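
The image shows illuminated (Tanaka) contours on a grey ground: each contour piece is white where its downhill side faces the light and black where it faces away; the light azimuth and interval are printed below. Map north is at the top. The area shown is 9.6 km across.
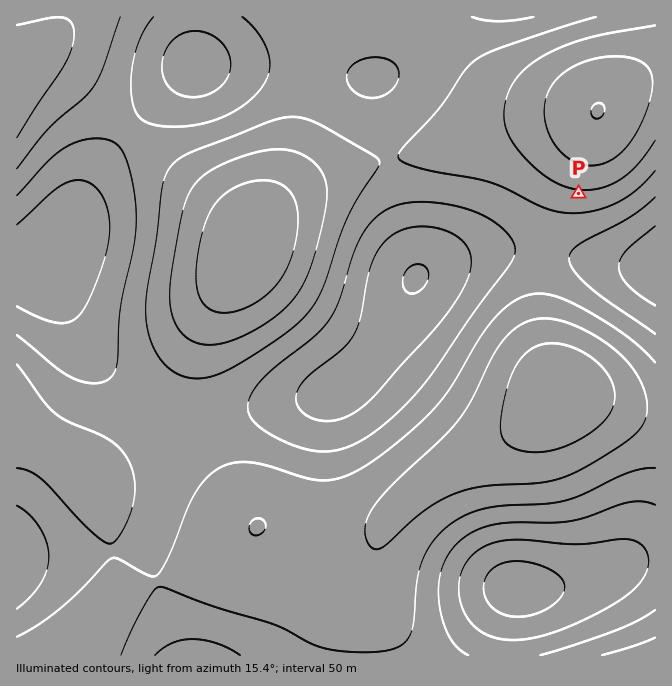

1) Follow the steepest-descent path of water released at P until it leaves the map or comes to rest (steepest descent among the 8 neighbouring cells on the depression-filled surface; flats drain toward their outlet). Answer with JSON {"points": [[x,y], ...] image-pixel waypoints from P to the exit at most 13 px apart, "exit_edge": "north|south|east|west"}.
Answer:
{"points": [[579, 193], [579, 207], [579, 220], [579, 233], [589, 247], [602, 258], [615, 258], [629, 260], [642, 260], [655, 260]], "exit_edge": "east"}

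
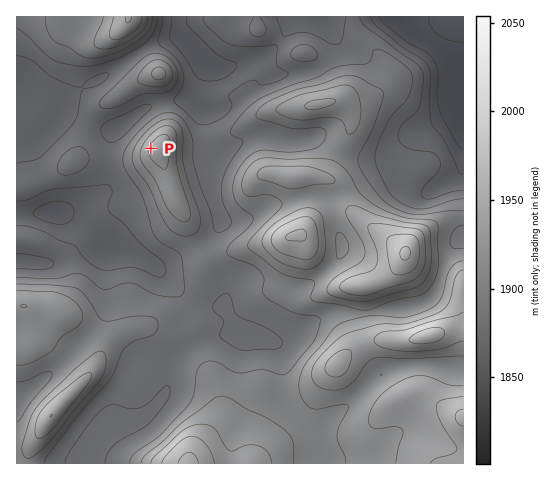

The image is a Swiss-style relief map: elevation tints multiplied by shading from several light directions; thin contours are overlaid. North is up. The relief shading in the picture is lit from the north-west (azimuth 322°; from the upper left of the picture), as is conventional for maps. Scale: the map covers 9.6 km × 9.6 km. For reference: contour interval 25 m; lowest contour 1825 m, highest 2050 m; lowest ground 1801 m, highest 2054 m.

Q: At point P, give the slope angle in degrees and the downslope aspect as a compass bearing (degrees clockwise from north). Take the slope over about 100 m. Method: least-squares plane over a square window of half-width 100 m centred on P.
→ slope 6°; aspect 284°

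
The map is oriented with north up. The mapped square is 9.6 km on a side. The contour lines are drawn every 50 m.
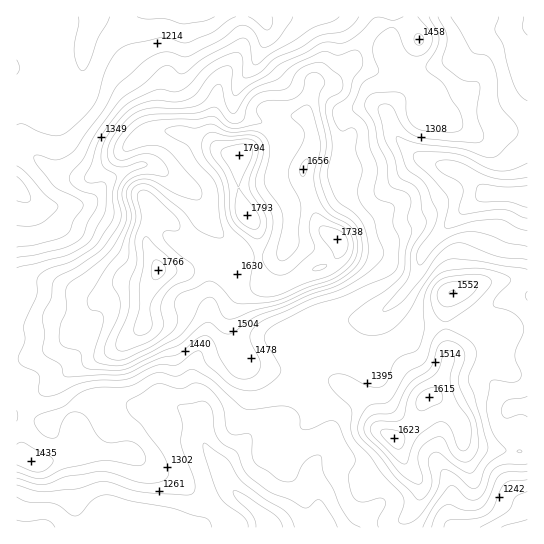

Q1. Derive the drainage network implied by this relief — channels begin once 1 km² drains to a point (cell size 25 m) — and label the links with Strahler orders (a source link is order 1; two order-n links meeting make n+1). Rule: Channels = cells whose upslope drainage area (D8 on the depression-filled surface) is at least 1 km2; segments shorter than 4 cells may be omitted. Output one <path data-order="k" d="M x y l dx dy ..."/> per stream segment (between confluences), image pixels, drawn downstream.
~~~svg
<path data-order="1" d="M154 527l-48 0"/><path data-order="1" d="M355 527l-32 0"/><path data-order="1" d="M527 513l0 14"/><path data-order="1" d="M445 473l5 9 0 40 5 5 72 0"/><path data-order="2" d="M222 470l5 12 7 8 0 1 8 8 7 4 17 18 1 2 0 4 2 0"/><path data-order="1" d="M317 459l-4 8 0 16 2 6 0 4 2 1 0 12 1 1 0 7 3 7 0 4 1 2 1 0"/><path data-order="2" d="M201 430l0 5 1 2 0 2 5 11 10 11 5 9"/><path data-order="1" d="M266 423l-7 4-37 38 0 5"/><path data-order="2" d="M199 422l0 7 2 1"/><path data-order="1" d="M66 410l3-3 8-4 2 0 2-1 5 0 1-1 31 0 1 1 11 1 1 2 20 0 4-3 11-1 19 9 14 12"/><path data-order="1" d="M511 405l2 1 14 0"/><path data-order="1" d="M69 359l-8 8-11 3-4 3-3 0-18 12-8 1 0 3"/><path data-order="1" d="M362 357l0-23 23-24"/><path data-order="1" d="M207 337l-13 26 0 24 4 7 0 25 1 3"/><path data-order="1" d="M309 334l16-8 6-1 2-2 5 0 1-1 22 0 1-1 4 0 19-11"/><path data-order="2" d="M385 310l4-4 1 0 23-24 4-7 0-2 2-6 0-5 2-1 0-3 4-8 5-5 0-2 43-42 10-7 6 0"/><path data-order="1" d="M499 302l8-4 20 0 0-3"/><path data-order="1" d="M290 241l0-14 1-1 0-20-4-8-8-11 0-2-2-6 0-10 1-2 1-8 2-1 1-11-3-2-5-11 0-3-7-6-9-4-15-3-9-9 0-14 1-1 0-3 4-8 14-14 4-8 0-3 9-19 0-17-4-5-3 0"/><path data-order="1" d="M207 219l-1-1-1-7-4-9-15-16-8-4-17-13-7-3-4 0-1-1-8 0-2 1-6 1-22 11-25 25-13 0-2 2-34 0"/><path data-order="1" d="M39 215l-1-1 0-3-21-21 0-1"/><path data-order="1" d="M70 207l-28 0-5-2"/><path data-order="2" d="M37 205l-8-6-10-9-2-1"/><path data-order="3" d="M489 194l28 0 1 1 9 0"/><path data-order="1" d="M399 173l12-12 16 0"/><path data-order="2" d="M427 161l7 2 4 0 5 3 8 1 12 6 22 20 2 0 2 1"/><path data-order="2" d="M415 155l4 3 7 1 1 2"/><path data-order="1" d="M399 141l15 14 1 0"/><path data-order="1" d="M381 109l8 8 0 2 4 8 0 3 4 7 18 18"/><path data-order="1" d="M70 107l8-13 1-11 2-1 0-9 1-2 0-13 1-1 0-8 2-2 0-4 1-1 0-4 3-5 0-3 2-4 2-9"/><path data-order="1" d="M527 75l0-18"/><path data-order="1" d="M434 66l11-3 4-2 4 0 1-2 5 0 3-1 27-27 30 0 7-2 1-2 0-4"/><path data-order="1" d="M181 17l4 0"/><path data-order="1" d="M189 17l-4 0"/>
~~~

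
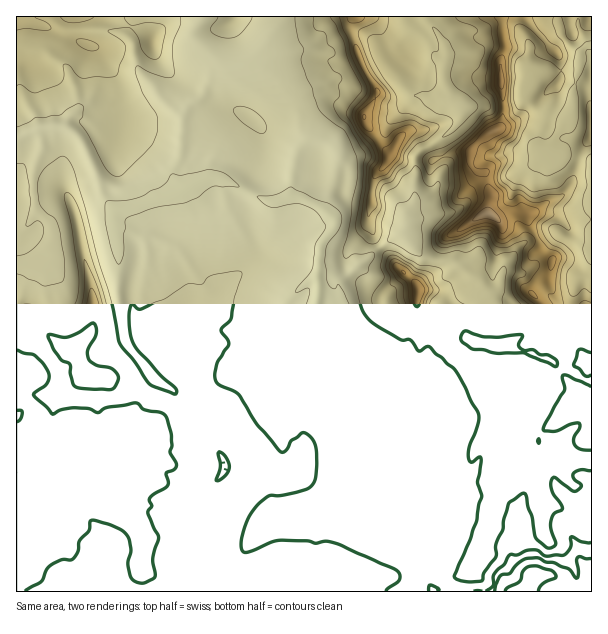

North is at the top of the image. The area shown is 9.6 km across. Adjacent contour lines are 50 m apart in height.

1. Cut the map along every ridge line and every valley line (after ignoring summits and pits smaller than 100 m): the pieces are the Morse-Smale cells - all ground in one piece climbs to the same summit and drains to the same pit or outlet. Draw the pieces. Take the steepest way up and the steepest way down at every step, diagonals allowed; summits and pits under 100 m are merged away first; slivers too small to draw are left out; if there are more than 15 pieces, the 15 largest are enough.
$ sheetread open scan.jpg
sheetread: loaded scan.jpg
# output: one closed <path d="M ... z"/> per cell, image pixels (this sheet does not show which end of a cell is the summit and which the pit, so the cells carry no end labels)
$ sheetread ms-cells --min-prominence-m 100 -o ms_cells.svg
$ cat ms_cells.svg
<path d="M221 178l-14 0-31 16-42 14-17 2-2 2 0 16 5 24-2 48 6 39 26 35 8 8 15 8 7 11 13 12 15 27 15 18 1 7 7 1 12-3 29-1 10-7 0-12-18-35 2-67 4-9 12-14 10-22 14-13 12-4 2-33 12-16 4-9-12-11-22-12-11-2-12 4-13 0z"/><path d="M405 16l-132 0-1 13-8 18-14 15 10 4 7 6 23 26 6 12 10 31 15-1 12 5 4 4 1 12 11 10 0 18-18 21 0 6 5 6-16 24-2 26 1 24-5 19 2 12 15 30 1 18 6 14 6 5 9-3 19-19 4-10-10-10-10-4-19-21-5-12 0-7 6-6-1-17 5-7 44-36 18-9 2-18 9-14 0-45 8-8 6-2 18-12 11-12 4-12 0-3-12-11-5-10-1-20 2-6 0-10-4-11-5-7-9 4-17-8-3-4z"/><path d="M335 379l-9 5-61-1-1 25 18 35 0 12-10 7-47 4-5 11-20 23-8 21-8 34 2 18 5 19 242-1-12-21-15-19-3-15-22-22-21-12-14-14 2-26 7-15-3-3 2-21-8-10-3-20-5-4z"/><path d="M537 238l-13 4-7 7-12 15-5 20-8 10-13 2-23-1-9 5-7 8 4 12-14 19-3 20-7 13-9 8-4 2-13-4 11 12 18 4 23 15 4 0 6-10 8-8 22-9 29 2 7 8-2 12-8 6-6 12-19 16-3 14-9 18-5 5-18-9-12 0-17 12-13 3-20 13 5 2 18 18 6 3 6-1 7-10 6-2 21 0 14-8 12-3 10 0 11 5 10 9 2 5 2-9 5-9 23-6 9 0 16 18 12 8 7 1 0-153-24-17-9-13-11-24-16-15 2-6 8-9 8-3 2-8 0-7-12-11z"/><path d="M153 378l-24 16-10 4-64 1-3 20-6 15 3 16-17 13-16 2 1 127 84 0-1-26 4-14 4-4 6-1 6-6 21-12 21-9 18-2 11 4 9-22 23-27 0-15-15-18-10-21-18-18-7-11z"/><path d="M200 16l-183 0-1 121 32-10 18 0 5 3 13 14 12 27 6 21 4 9 8 9 20-2 51-18-10-11 0-9 6-14 1-43 9-10 4-1 9-9 7-16 0-5 7-9-25-24 0-7 7-14z"/><path d="M66 127l-18 0-10 4 4 9 0 10-8 18-2 21 4 21 12 11 4 9 0 10-3 8 3 10-2 5-6 5-17-3-11 1 0 61 11 10 8 3 19 23 4 11-2 24 63 0 10-4 23-17-28-38-6-39 2-48-5-24 1-18-10-9-22-57z"/><path d="M591 16l-89 1 3 24 0 10-5 9 0 26 4 12-2 25-5 7-11 4-16 18 0 12 7 8 6 0 3 2 1 11 5 9-3 20 11 4 10-6 15 0 4 12 8 12 17-6 18 11 10 3 10-1z"/><path d="M272 16l-71 0-5 8-3 15 25 24-6 6-8 24-9 9-4 1-9 10-1 43-6 14 0 9 10 9 3 0 19-10 14 0 45 22 13 0 12-4 11 2 18 8 10 10 4-10 15-17 0-18-11-10-1-12-4-4-12-5-15 1-10-31-6-12-23-26-7-6-10-4 10-11 12-22z"/><path d="M501 16l-95 1 0 4 5 7 17 8 9-4 5 7 4 11 0 10-2 6 1 20 5 10 12 11 0 3-6 16-9 8-18 12-6 2-8 8 0 45-9 14-2 21 19 20 15 4 12 0 11 5 9 11 11 8 5 11 6-1 7-7 6-23 12-15 7-7 12-5-11-25-15 0-10 6-12-5 4-19-5-9-1-11-3-2-6 0-7-8 2-15 14-15 11-4 5-7 2-25-4-12 0-26 5-9 0-10z"/><path d="M557 488l-9 0-23 6-5 9-2 9-2-5-10-9-11-5-18 1-18 10-21 0-18 14 13 7-1 11-6 5-21-1 1 11 15 19 7 15 6 5 12 2 45 0 3-5 2-11 10-6 7-10 12-6 14 0 6 5 12 0 10 3 9-12 16-1 0-33-19-10z"/><path d="M404 234l-18 8-48 40 0 20-6 6 0 7 5 12 19 21 10 4 11 10 10 5 11 13 9 2 4-2 9-8 7-13 3-20 14-19-4-12 2-3 14-10 23 1 7-2-5-10-11-8-9-11-11-5-12 0-15-4-8-7z"/><path d="M380 362l-6 3-2 7-19 19-10 4 3 18 8 10-2 21 3 3-7 15-2 26 14 14 21 12 24 26 21 1 7-8 0-8-20-11-18-18-5-2 8-4 6-6 19-6 7-5 2-3-4-6-8-8 7-4 3-17 16-25-20-14-15-4-10-6-7-6-4-11z"/><path d="M180 518l-22 4-38 19-6 6-6 1-4 4-4 14 2 25 87 1-5-37 8-33z"/><path d="M491 382l-27 9-8 8-5 9-7 5-14 22-3 17-7 4 8 8 4 6 8-4 12 0 18 9 5-5 9-18 3-14 19-16 6-12 8-6 2-12-4-7z"/>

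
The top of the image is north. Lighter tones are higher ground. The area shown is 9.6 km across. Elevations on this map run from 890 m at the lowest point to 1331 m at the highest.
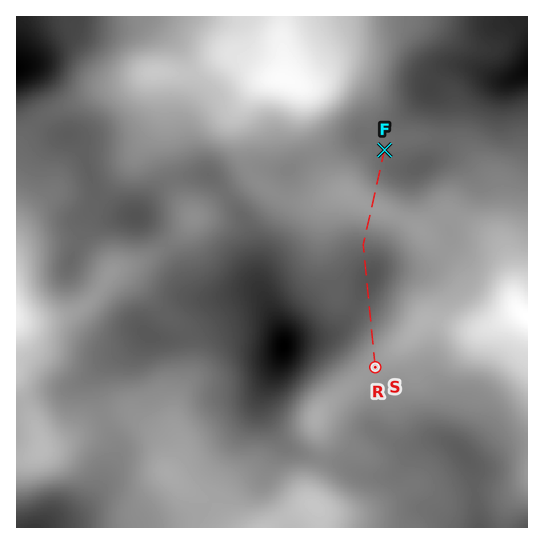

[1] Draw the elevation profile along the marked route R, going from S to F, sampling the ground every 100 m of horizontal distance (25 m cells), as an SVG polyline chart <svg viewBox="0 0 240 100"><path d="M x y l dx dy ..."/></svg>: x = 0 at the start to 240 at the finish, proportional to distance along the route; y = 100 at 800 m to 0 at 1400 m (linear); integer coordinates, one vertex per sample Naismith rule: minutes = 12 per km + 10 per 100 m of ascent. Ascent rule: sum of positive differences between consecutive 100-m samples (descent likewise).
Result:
<svg viewBox="0 0 240 100"><path d="M0 40l6 0 6 1 5 1 6 1 6 2 6 2 6 2 5 2 6 2 6 2 6 1 6 1 6 2 5 0 6 1 6 1 6 0 6-1 5-1 6-1 6-1 6-2 6-1 5-2 6-2 6-3 6-2 6-3 6-1 5-1 6 0 6 1 6 2 6 2 5 3 6 3 6 1 6 1 6 1 5 0 6-1 2 0"/></svg>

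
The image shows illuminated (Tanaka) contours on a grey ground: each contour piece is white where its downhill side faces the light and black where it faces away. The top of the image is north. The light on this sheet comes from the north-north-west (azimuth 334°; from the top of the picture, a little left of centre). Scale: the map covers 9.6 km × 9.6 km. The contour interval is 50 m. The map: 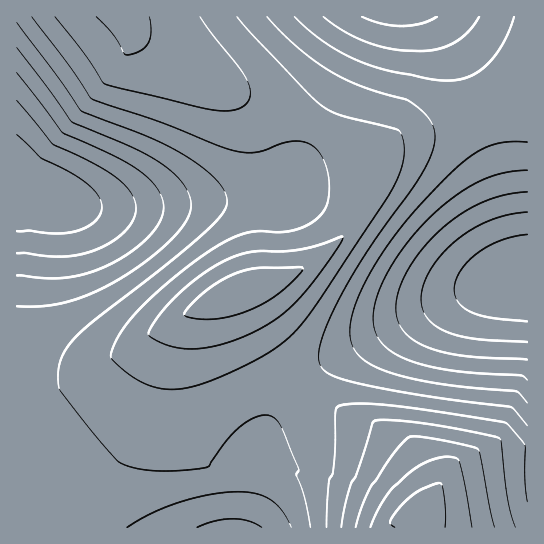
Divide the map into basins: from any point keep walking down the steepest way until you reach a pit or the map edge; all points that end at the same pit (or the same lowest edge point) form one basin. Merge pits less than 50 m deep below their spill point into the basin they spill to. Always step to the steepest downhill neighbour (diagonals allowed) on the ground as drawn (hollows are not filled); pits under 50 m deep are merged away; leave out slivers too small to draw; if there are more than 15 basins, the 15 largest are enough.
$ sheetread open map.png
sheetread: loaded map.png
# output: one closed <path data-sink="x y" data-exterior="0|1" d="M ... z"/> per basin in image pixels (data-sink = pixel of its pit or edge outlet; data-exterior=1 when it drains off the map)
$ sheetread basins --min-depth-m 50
<path data-sink="527 278" data-exterior="1" d="M229 89l-2 1 10 9 10 15 6 24 4 35 4 109-15 6-2 5 9 24 19 33 20 27 26 24 69 30 25 22 20 37-3 9-6 8 3 21 101 0 1-433-65 24-65 20-7 8-12 32-6-10-19-20-31-21-24-12-45-15z"/><path data-sink="22 193" data-exterior="0" d="M123 16l-107 1 1 352 46 4 26-1 96-57 36-18 40-15-5-125-5-31-7-17-11-14-15-11-81-47-4-8z"/><path data-sink="233 527" data-exterior="1" d="M243 289l-22 8-36 18-96 57-26 1-33-4-14 1 1 158 408-1-2-20 6-8 3-9-20-37-25-22-18-10-42-14-14-10-21-20-20-27-19-33z"/><path data-sink="398 17" data-exterior="1" d="M527 16l-403 1 9 12 4 8 61 36 43 23 58 20 31 16 24 17 19 20 6 10 12-32 7-8 69-22 61-23z"/>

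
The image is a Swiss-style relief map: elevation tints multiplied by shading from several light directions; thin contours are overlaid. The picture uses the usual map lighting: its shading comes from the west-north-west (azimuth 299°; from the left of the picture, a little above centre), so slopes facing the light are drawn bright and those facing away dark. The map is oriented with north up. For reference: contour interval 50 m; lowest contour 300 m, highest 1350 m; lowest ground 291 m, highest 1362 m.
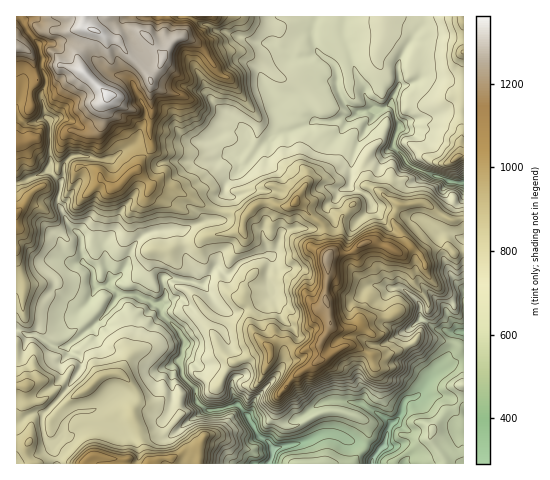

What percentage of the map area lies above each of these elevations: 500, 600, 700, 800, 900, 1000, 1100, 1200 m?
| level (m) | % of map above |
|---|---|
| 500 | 96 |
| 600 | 88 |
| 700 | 69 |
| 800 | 46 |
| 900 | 28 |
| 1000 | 17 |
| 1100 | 10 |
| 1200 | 6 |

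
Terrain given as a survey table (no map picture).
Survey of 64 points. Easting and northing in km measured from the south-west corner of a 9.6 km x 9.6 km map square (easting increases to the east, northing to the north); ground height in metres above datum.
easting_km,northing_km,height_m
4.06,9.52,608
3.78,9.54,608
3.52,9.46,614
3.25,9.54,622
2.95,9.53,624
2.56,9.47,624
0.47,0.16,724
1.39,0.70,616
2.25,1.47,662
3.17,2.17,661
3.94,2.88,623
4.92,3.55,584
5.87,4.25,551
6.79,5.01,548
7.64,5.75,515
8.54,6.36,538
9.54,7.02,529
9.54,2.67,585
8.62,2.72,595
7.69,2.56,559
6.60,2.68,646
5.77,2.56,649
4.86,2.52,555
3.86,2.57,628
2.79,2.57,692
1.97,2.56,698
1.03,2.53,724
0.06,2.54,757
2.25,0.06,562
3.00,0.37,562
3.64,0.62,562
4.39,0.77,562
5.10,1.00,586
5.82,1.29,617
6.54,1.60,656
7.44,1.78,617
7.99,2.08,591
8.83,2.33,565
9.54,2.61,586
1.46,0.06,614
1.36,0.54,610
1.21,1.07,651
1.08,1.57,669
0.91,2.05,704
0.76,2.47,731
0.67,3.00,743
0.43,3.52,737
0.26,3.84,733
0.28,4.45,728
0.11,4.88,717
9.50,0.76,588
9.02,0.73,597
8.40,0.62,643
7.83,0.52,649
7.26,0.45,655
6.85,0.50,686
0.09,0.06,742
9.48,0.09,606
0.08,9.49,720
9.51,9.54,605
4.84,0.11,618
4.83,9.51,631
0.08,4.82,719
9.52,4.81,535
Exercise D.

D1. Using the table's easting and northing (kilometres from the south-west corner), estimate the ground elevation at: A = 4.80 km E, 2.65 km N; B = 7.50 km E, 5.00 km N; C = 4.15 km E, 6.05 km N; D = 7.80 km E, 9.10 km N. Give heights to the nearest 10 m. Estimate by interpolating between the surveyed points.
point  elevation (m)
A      550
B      520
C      640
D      630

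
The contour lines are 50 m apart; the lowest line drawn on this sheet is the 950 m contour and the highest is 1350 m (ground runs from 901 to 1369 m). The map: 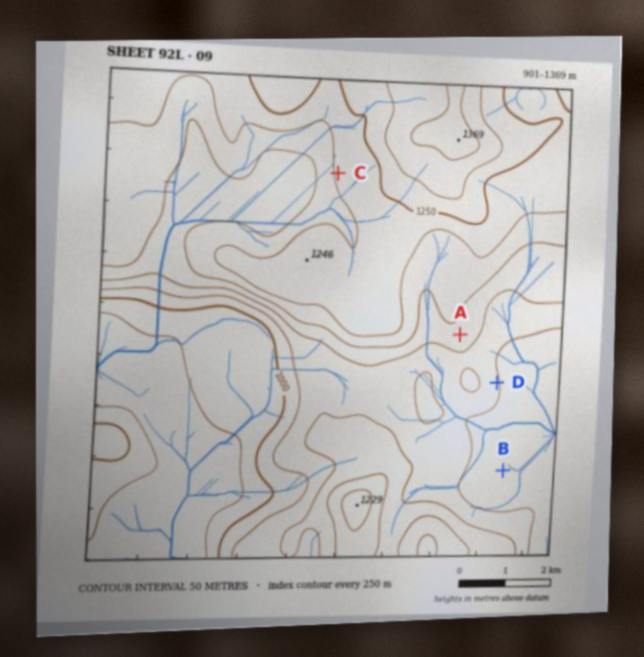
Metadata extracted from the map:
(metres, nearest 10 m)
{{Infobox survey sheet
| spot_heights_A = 1130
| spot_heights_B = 1040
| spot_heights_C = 1210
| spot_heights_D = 1060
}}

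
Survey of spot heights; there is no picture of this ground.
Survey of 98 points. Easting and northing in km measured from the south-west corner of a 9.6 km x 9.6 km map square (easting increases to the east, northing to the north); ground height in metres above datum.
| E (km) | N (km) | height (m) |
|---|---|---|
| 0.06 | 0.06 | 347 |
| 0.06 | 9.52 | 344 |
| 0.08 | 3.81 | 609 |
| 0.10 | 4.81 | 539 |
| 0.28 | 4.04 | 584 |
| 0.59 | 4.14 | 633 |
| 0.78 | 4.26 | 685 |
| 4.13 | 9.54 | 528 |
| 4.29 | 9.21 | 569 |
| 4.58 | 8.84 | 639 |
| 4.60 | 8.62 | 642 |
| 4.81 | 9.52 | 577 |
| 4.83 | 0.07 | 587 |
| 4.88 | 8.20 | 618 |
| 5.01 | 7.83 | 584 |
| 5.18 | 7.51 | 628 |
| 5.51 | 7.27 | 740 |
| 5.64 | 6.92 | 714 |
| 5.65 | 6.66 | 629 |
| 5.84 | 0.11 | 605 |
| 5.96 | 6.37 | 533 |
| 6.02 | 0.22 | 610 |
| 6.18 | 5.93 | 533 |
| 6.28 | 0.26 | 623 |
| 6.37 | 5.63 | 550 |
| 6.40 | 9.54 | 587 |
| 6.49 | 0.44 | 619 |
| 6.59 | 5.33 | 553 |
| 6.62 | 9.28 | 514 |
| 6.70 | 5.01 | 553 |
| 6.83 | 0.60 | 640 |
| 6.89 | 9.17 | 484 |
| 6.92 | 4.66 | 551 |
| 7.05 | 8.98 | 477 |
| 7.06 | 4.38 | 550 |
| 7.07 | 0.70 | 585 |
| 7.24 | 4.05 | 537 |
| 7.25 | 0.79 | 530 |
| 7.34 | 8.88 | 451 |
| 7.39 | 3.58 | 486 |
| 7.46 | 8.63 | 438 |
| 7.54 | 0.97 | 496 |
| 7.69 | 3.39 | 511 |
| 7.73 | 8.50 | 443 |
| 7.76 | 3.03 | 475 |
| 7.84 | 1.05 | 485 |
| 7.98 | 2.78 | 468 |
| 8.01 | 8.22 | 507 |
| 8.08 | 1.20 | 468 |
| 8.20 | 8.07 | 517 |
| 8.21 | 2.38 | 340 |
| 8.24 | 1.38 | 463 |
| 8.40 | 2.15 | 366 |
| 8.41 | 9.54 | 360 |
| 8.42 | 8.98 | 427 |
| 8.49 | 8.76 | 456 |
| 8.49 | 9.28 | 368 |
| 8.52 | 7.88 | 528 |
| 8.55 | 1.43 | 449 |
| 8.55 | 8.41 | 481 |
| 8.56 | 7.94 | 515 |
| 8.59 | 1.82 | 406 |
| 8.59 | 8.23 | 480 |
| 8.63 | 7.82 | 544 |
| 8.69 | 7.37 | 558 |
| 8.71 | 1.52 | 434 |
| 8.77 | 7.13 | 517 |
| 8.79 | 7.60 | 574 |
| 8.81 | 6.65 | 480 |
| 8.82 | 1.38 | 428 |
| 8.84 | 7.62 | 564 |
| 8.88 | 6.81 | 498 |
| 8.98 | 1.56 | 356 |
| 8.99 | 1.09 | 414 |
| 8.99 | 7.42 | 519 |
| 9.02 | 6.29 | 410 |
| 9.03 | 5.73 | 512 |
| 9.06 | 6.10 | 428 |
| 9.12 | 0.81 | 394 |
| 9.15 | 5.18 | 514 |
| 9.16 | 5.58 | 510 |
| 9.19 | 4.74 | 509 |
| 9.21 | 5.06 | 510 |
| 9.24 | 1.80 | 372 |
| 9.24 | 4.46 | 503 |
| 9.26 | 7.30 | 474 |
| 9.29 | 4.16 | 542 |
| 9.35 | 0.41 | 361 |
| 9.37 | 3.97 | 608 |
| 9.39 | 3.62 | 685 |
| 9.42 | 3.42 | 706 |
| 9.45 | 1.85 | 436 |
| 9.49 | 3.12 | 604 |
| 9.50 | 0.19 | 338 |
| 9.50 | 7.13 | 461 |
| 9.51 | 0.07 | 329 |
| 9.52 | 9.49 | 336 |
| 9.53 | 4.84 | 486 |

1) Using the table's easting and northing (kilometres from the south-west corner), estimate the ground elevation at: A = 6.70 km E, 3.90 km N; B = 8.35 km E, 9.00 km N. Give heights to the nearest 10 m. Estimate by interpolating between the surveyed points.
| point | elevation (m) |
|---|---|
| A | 500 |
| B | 420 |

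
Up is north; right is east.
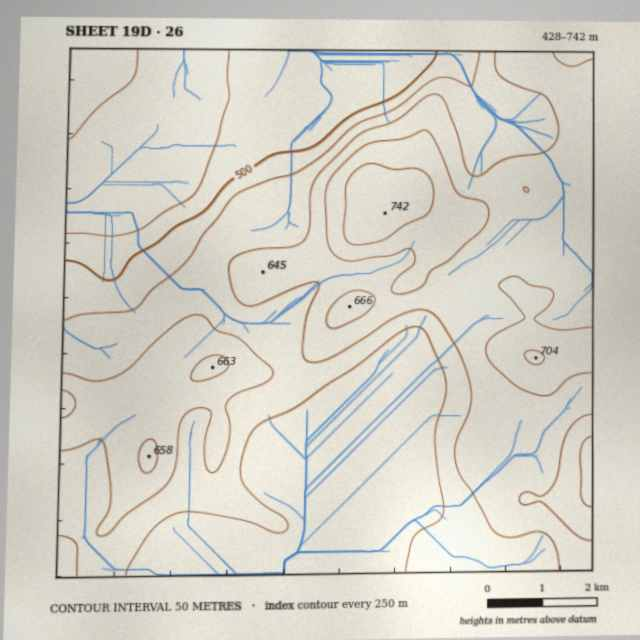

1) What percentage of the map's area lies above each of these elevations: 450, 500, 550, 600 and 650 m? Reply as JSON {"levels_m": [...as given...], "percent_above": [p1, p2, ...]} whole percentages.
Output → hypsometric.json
{"levels_m": [450, 500, 550, 600, 650], "percent_above": [92, 83, 64, 41, 11]}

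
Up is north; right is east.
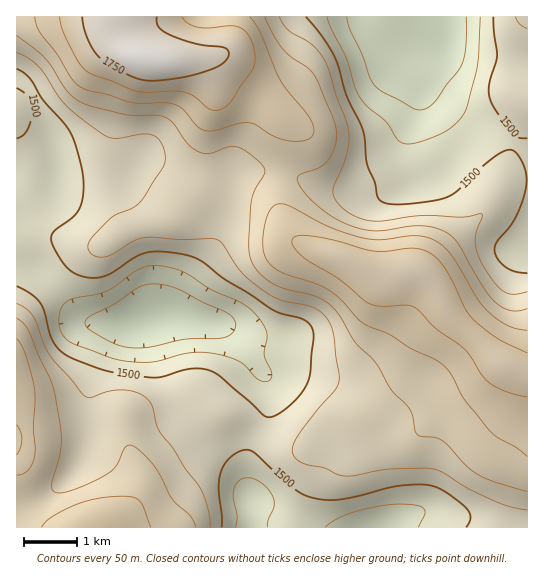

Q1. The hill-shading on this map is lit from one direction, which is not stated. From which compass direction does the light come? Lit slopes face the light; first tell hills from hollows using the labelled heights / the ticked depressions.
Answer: NW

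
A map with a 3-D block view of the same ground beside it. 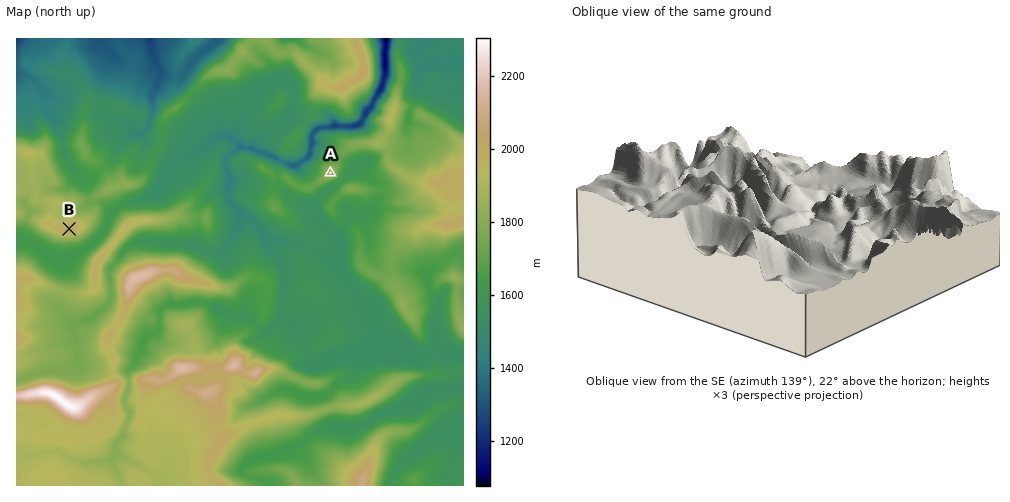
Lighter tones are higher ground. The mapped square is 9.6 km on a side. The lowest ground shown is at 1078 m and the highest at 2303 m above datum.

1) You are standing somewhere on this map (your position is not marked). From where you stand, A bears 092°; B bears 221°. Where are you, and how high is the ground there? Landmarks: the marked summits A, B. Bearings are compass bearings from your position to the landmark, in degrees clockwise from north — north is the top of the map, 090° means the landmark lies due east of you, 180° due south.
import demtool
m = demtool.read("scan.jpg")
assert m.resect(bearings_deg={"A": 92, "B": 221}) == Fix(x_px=124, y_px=166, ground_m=1670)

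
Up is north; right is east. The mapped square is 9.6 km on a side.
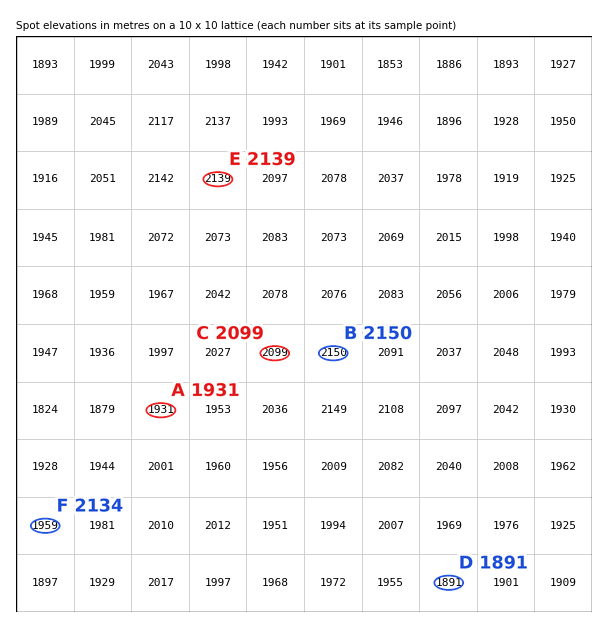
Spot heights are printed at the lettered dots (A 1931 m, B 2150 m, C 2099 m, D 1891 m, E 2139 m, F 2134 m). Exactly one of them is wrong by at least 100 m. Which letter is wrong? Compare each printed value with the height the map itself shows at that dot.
F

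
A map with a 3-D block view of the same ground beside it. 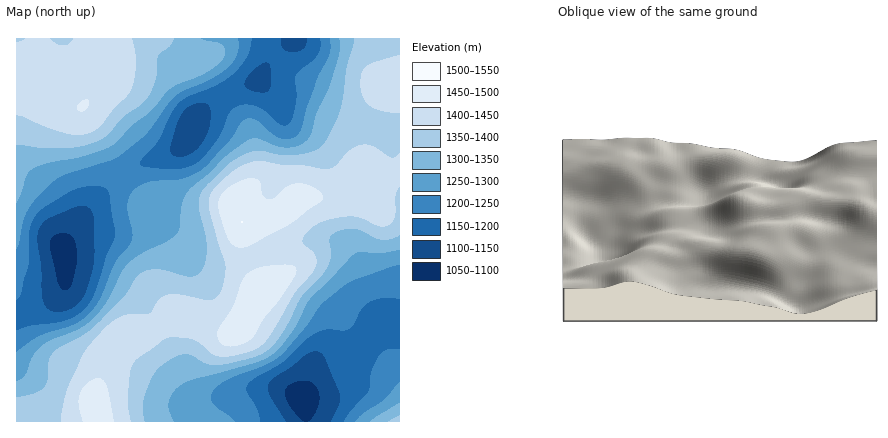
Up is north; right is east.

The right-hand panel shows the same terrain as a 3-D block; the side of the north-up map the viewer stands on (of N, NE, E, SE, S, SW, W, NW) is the S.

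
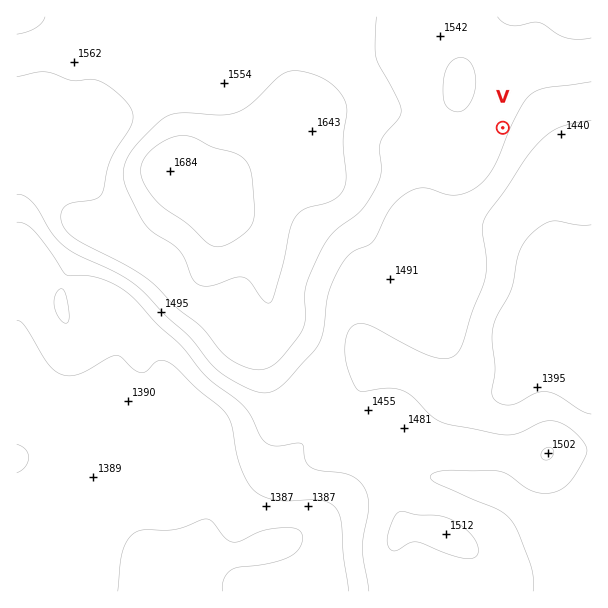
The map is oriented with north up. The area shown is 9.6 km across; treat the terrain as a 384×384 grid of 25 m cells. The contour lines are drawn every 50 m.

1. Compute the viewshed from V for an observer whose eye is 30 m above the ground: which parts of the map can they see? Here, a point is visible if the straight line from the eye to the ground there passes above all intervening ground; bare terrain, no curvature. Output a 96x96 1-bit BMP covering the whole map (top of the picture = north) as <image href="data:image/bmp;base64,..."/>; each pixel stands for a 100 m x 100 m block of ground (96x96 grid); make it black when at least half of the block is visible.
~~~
<image width="96" height="96" href="data:image/bmp;base64,Qk2+BAAAAAAAAD4AAAAoAAAAYAAAAGAAAAABAAEAAAAAAIAEAAATCwAAEwsAAAIAAAAAAAAA////AAAAAAAAAAAAAAAAAAAAfAAAAAAAAAAAAAAA/AAAAAAAAAAAAAAA+AAAAAAAAAAAAAAA+AAAAAAAAAAAAAAB+AAAAAAAAAAAAAAD+AAAAAAAAAAAAAAH8AAAAAAAAAAAAAAf8AAAAAAAAAAAAAB/8AAAAAAAAAAADwH/4AAAAAAAAAAAD///4AAAAAAAAAAAB///wAAAAAAAAAAAB///wAAAAAAAAAAAB///AAAAAAAAAAAAA//4AAAAAAAAAAAAA//AAAAAAAAAAAAAB/8AAAAAAAAAAAAAB+AAAAAAAAAAAAAAB4AAAAAAAAAAAAAADwAAAAAAAAAAAAAADgAAAAAAAAAAAAAAPAAAAAAAAAAAAAB/+AAAHwAAAAAAAAH/8AAf/+EAAAAAAAH/4A////8AAAAAAAHgAD////8AAAAAAADAAH////8AAAAAAABAAP////8AAAAAAAAAAf////8AAAAAAAAAA/////8AAAAAAAAAA4H///8AAAAAAAcQAAB///8AAAAAAAf4AAAf//8AAAAAAAf4AAAP//8AAAAAAAf4AAAH//8AAAAAAAf8AAAH//8AAAAAAAf4AAAP//8AAAAAAA/4AAAf//8AAAAAAA94AAA///8AAAAAAA/4AAA///8AAAAAAB/wAAA///8AAAAAAB/wAAA///8AAAAAAB/wAAA///8AAAAAAB/wAAB///8AAAAAAB/wAAD4//8AAAAAAB/wAAP4f/8AAAAAAB/wAB/4f/8AAAAAAB/wAH/4f/8AAAAAAB/gAP/4f/8AAAAAAD/gAf/8f/8AAAAAAD/wA/////8AAAAAAD/wA/////8AAAAAAD/wAP////8AAAAAAD/wAD////8AAAAAAD/4AA////8AAAAAAD/4AAf///8AAAAAAD/4AAP///8AAAAAAD/8AAH///8AAAAAAH/+AAD///wAAAAACP/+AAB///4AAAAAH/g/gAAf//8AAAAAH/APwAAP//8AAAAAH+AD4AAD//8AAAAAH4AD4AAB//8AAAAAPgAD8AAB//8AAAAAOAAH+AAA//8AAAAAAAAH+AAA//8AAAAAAAAP/AAA//8AAAAAAAAf/AAA//8AAAAAAAAf/AAH//8AAAAAAAAf/AAP//8AAAAAAAA//AAf//8AAAAAAAA//AAf//8AAAAAAAA//AAf//8AAAAAAAA/+AAf//8AAAAAAAA/+AAf//8AAAAAAAA//AAf//8AAAAAAAA//AA///8AAAAAAAA//AA///8AAAAAAAA//AA///8AAAAAAAA//AA///8AAAAAAAAf+AA///8AAAAAAAAf8AAf//8AAAAAAAAf4AAf//8AAAAAAAAfgAAf//8AAAAAAAAeAAAf//8AAAAAAAAcAAAP//8AAAAAAAAAAAAH//8AAAAAAAAAAAAH//8AAAAAAAAAAAAH//8AAAAAAAAAAAAH//8AAAAAAAAAAAAH//8AAAAAAAAAAAAH//8AAAAAAAAAAAAH//8AAAAAAAAAAAAH//8AAAAAAAAAAAAP//4="/>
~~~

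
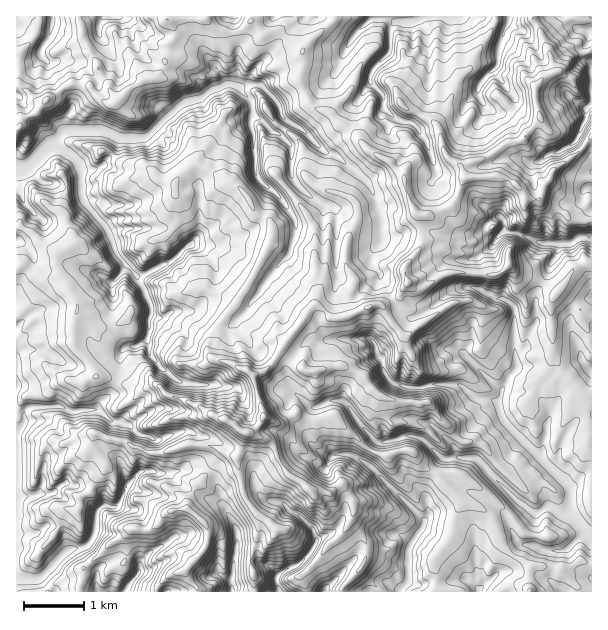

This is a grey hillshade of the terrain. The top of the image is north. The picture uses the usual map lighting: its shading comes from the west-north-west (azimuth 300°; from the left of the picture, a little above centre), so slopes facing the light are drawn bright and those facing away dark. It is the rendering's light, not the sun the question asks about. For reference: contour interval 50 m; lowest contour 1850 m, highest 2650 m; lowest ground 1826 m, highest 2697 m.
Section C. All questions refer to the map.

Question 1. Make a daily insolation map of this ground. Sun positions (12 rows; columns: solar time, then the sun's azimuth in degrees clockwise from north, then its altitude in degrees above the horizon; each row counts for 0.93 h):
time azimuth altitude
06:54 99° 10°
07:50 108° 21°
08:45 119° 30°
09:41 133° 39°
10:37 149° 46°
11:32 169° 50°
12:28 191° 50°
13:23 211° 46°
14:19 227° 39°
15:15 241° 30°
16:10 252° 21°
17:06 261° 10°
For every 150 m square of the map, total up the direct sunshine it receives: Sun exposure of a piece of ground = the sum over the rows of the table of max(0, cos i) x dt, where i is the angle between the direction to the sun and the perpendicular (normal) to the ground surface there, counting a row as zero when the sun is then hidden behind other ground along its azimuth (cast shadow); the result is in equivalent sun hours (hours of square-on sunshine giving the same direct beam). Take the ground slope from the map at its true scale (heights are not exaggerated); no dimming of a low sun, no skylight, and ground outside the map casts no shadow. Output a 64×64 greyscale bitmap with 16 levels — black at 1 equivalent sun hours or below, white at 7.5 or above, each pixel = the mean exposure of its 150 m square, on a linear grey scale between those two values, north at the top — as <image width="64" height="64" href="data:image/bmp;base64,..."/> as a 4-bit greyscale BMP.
<image width="64" height="64" href="data:image/bmp;base64,Qk12CAAAAAAAAHYAAAAoAAAAQAAAAEAAAAABAAQAAAAAAAAIAAATCwAAEwsAABAAAAAAAAAAAAAAABEREQAiIiIAMzMzAERERABVVVUAZmZmAHd3dwCIiIgAmZmZAKqqqgC7u7sAzMzMAN3d3QDu7u4A////AFQ3y6y+7Zib7u2IuZrdvO/ct87tmbdnqYZ6eLuHic26q6ZrvLvepUa/+4VIi9p1nN7pfe3dyq3MyszIiIm87KrO2nery823mFWd27l5d5giru2oze2prMzN3M3MvNyqzazblSOuyqmbp4ndyXi93thL7eusy7mKzN3MztyVQzWomL25YjrtzcdZda3KeN7//Xbd3bu8uYiszMzdx0V5l2a5e8zZZZ7v/rZXi8l4zO/8pnzdyZaadorMzMypzu/tibqYretmjO/v3Nq8x3i9ztyKud25q7ymirvNzJzJiIm7vOzO6md1Q2vu7tqGm92TVXvtrs7u7bmKvN3Lq3V3aKyrzt3ZdSATiN7tdVi8yFUmvu3M273ZjJm93cq3aGeqzaiIp5qnZq23NHdmi810Nr3vzszNynbLzM3Lm3Wdy8vMqFQ5u9vYdlaJd6u8y4ve3tzcyXd2a8y926vHWdzdyru93cVYvdlI3bZ72726re/tp0fKp1a9zc2722Scu8uKqqq67e3e6qZiJ5ib3cq83tgxBFdmatzuy72VScurp6zKqrrO3s3K24rcqpvcy8zcZFUjQjWd3u2GZVWcqql6zd2qu5zt25ve///tzN3c3dllikATes7u62MiScqal63e3aq92qzb3u6orv/u2q3uyIuoy5vbVr2mfO7tyqd6vLvMu6y6u83tkgAiaHic3//Juq3e7qQxAAWqzMuZmK3Ly7uXdliquBACfLhWve7syHvLze7rWe7JvJvpaIiKzcvLu6hlhyIBAlib7//v7pJd7KzM3KWM3d3JvaqYmJzsury7vLlQAAOty3RWm8x1I2p0nJerdr3t3e/nRpmZvNzLvMvbh2rdzKvbzJvNgQEzhmhmlzJaze7//smpiZqry728zL3u7u7dl53M62AAATalaInO3MzN2UISWIiJu5mbzczMirzv7e7tus1gAAAla7iavM7+28xAAAABWL27mavMzLnNy7uq3MqZoxNqzd7tvMzN7czt2ESKzLzd2q24q8zMl7zMhWiYmJhSKe7u7dtY3d263uxmZtzbu7yJ3dmKvMmIu7iKzJmYqSKqmI3ZMSKcp3VoiHRH3cmJlo3cy8zMup3Km97aq7hCOIVVhjNFeY3JqqmGZojNmYeavczLmry7vMzMzMvMvLc4h3iHd4i8utyqh2eGvN2IzdyrzLvLzLvNu7u7vMy962aHaoiZiqmYrd3e7bztys3u7dzcysvMu8y8u7vMy7zJVnmpd6uZmZd73O/+7+2Yre7uzN3K26y83Mu7qry6mrp1l3eHjKiZiJjMyr7+25uXzu3t7snMzMzNvMu6u6l4qFbd3LqJyomKmJyXZZzazLtp7v6naMvN7bnM3e25mUeVSM7t3Lmsl5mYeIiYQDjd7aQlcySMurzduszdy5mFR1NqqqzLmZvImZmpqauGRr/d3IMmrc3dub3d3cy6mXdiI2dmmIiImct4iZqpmpl5maq+7u3v7t2nnN3rqrmZvddKchZ5mJmYvKiHmqm4ZqqqiZeamIntu4R6zqqru97sVpzbg0eIupecyXmqqaZ4h1iqqFQiNKmYplaLeLzN3bdXvt7qUjiJmpvciqmZqZlnVKu9y7gVmXU3MFR7yprLhGaL3e2nmru6qcuHeJirqoiIi7q8uVI1YzNCEe2GmZZleZd5vd28zLupu5eZiJu6qrqqvMupgwBa3d2qxkWaZjWamru87u28zcqqiKiJirqq3d3d3tyand/N3/+FW8pkWcvMzN3d3czN24ZauImJuaus7czczaWb3N3cujXNqGWaiIm8zdzN3d23U3yIirupqquEa9ynvL3d7KmaWrdXZ5ve7bvNzM3d3IYkt2re2oisy3ZljL3uy8zLy6mZITiInN7d3LuqvN3ZQUqVvcqHeczKmIic3v7ul6zLp3NZu4i6q8zdu7zLu5Uku1rIiHd7u8uqqq3//+lnjKrNqYeXaGdXm8qIvdyYdze5eoiId83MqruJuWVWVFRJzLrLl2N5y6qqhlaKqId3N3hYmHWN7u2HyHzIvJVndSF93O25WL3NsgAAFHiZiZcnmFmESd7tc2WFe0ESncztkgTN7cu82mEgAAJniYqpmDhjWUXO3bVESFSYVEM23uzuoj3tzbhTM2qqlneJial1NQWkS93KiHepN7h4ZmVFvd/ZOMzezMzM7+7JeIZYqpVUqhTNzciKlzFruJmXdlZb6ZkyjO3u7u7u7cuEMzSLqVqznu3adndVjOx5p6lleGq4mHJnvu2t/u65i7lBNpm4i2W93Kl2amndlnmod4vImneIdGqcy8zsrNzN7blkEzNlOLuneMpnWKeIibplzYarmWfM2CJ97bimvv/+7shBN3Od3Jh3nHFaiJiZqoaGO7u7q8h1ZGipeXVr7+7s3tvMrLvcuoeKhbp5mZmap0Ocx73tqpiHdlabeKmZqq3dzt7e7Kq8uYmURHmZmarLVJlka9hoqmV3iKh5qWnM3cq+3dmsu8u6eLgjaIiZmaqWh0hGSFnLe9zMpounupq6re7d7su8y7pnnKSYl4eImoZll5plrXuli8yGmoiJvLve3Nze3Lq7u5WJpoh3dmd6p2iFlmeWebhoq3a5eYibzN3d3c3cqYzdxleFVWd2VVepdzmVdka6qYq6h3VnnO3N7bmN2Yqod83cVGc0SIhmVXp2q3eJm6qpm7iWE3rczMzLcziqZol1e93Ye8y4d5mXiYi7eIzb"/>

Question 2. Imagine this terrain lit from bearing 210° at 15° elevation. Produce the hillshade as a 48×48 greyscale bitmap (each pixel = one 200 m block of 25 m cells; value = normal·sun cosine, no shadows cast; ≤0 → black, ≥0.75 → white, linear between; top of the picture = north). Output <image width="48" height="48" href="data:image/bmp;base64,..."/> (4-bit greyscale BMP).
<image width="48" height="48" href="data:image/bmp;base64,Qk32BAAAAAAAAHYAAAAoAAAAMAAAADAAAAABAAQAAAAAAIAEAAATCwAAEwsAABAAAAAAAAAAAAAAABEREQAiIiIAMzMzAERERABVVVUAZmZmAHd3dwCIiIgAmZmZAKqqqgC7u7sAzMzMAN3d3QDu7u4A////ADQkhnu9Mr6QA7w0mnujmFdoliKIRRFJU2hkZJqZV5lRB6oGpWmXhmVZlUWIZ0NVNJmFIFmHuEVFaIdcuVmYZkRYdmd5lyAAI4Z3VTiJy3MldYrN2laIYxFWVmaJcgJUIXZpuzasy4d4YYvMk0mYYRJlRmWIQ2dzIomb11ZDSLzYAM6zAJ6nY1ZlZ2aHNAEAN5mZgnQBVomQBP0QCP2XZFMWmYh0IAQTa4ZDVIimdDMAK+UDv/hmIABZq4ZCAIdmeoloZ6ykZkElfLJ8/kACAAa5y2UgCoVTeKusq6pahkVVi5WcsQAAAI6bpCAAqDIVmKm6upZsvMqHrIeqEAAACPuqEAALghBZqam4iHW7l3mpqpvHAAIlzVJABVi4IAWZiJd1VnQwA2Vore2REjjNgSQAm7hhAGp4ZoUzIAAAa6mt/6JCI2mlCcp7uVAABrhnZZUwAACKqZvuswBQAzQgjbm7tAAAS5Z3ZYmGmYqqqahQAAQAAUUV25UzEAATeWV2doq97LqIrGAAAEkANrl7uAAAAANldmZ3ZJmqh4hmcQBYm+slfLmLgACKM2lWhmZ3QJl0RkM0EF7M7rEGmmNWEA/8VFNZdnd1AJdXpzMxAbZHggAWdBEgAK3BABSnVndzJ4aKpVRDFlE0AAJmZTMhBP2AFWqWVohzWXeIdmV3NENTIjVVNlZ4ffwziJqHVqhzeXd3dlRTE3VDNENDNXiZvcYmaJmoZ6h1iHeJhSEiB8mGVVQzU1QkZkNlRFhxCaiYdYmqYgAQDMqIZFU0RDISEASXUhABfYmHU6mXMAEAOEVVNEVTREIkEAelREbP/Hc1VZZlIkUAthEyJERkNFI0AGhRJYq6pyIDVjR1V2AN6oMQNEVmRWIzAlUSIhEAQwAABDdlZQB+u5YjZmZmVUIzIzMUNEMQAAAQAJUUQAC5Zmial3dkM0EzM0d2VUQiAEmZhTA2AAfJd3iqmIlyBlEzQ2m5dmVDXPzM3AO1ADu5mJh4makwCSFFQmm2I2Qkz9mXZTpAAJzKmJdXmqMAhReGIoqQAkNr7pZDIWEBBKy6mXVHmVAJkohSBKxgJFm82hFSIkA1BIZnh0RXZAB9JmIQOstCN5h1QAAjRXVAB7hDIAJVIACUFCAEvcYCGnAAAAEARJdAW5MAAAIyEQBgAwB72SAAOQAAJXQzFqdmdQAAACRBIgBAMBvLcAAAgwAANWilFzaHZlnutkQQEgAkJM2mEAAFoAERAjlhMBiarO/+ZFIAIgKkXtlRAAaqQCESQ0cAADaHnf6lJpYSEAVh3IMREC2SATAHdIQAAFECq5Uje7qYIAYr6TATMKkAEzEmF7QTchABVEIFiZmIZ5vPtiIiIZIBJDNgKoJJIBACI1A1NEVmnM7adkMyFhAQIzRSViExABI2aDBkJFVFu7uYdkIyNTIwEiIjMzIQAARWeANiRFVIuJiYZDNEIkIAEQATNCQAATREhQMRWJd5dFhkQhNVMAAAEAACQ2YAAlNVkxACjLeJQDkgMQOGMAAAEAACVLMARg=="/>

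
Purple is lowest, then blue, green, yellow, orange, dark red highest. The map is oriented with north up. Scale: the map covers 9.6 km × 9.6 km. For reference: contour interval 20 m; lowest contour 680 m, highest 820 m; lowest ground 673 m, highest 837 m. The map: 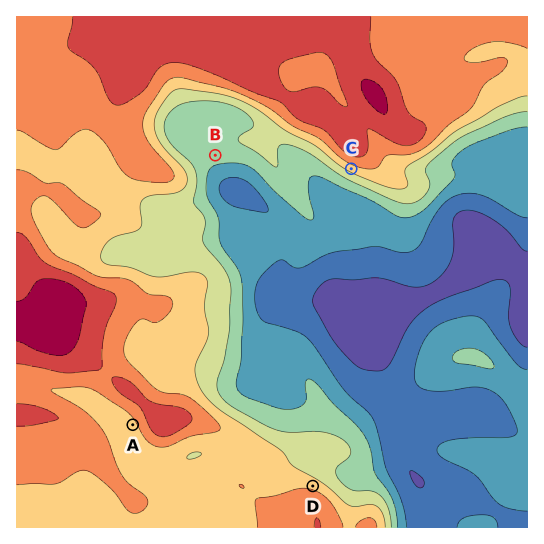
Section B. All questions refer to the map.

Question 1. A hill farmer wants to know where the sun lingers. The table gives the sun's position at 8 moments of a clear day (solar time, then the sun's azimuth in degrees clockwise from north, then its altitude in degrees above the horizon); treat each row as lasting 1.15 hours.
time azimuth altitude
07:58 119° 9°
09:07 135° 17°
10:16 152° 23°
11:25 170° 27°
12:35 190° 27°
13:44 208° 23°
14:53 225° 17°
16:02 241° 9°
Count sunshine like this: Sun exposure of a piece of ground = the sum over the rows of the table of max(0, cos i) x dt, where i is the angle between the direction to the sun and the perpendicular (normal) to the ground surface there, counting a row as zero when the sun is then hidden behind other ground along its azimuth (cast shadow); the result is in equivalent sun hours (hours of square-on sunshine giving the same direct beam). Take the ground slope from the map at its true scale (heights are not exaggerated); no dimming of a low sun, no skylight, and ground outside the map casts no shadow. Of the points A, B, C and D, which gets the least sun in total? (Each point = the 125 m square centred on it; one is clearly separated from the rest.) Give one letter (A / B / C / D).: D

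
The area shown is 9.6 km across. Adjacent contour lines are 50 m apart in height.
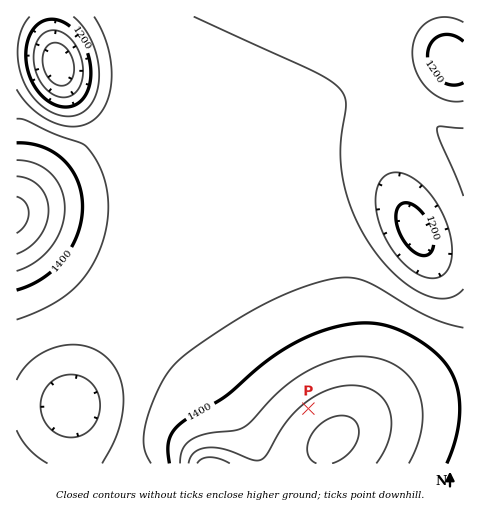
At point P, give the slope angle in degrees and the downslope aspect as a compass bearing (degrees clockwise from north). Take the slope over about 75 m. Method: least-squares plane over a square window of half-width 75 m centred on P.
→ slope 5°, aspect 321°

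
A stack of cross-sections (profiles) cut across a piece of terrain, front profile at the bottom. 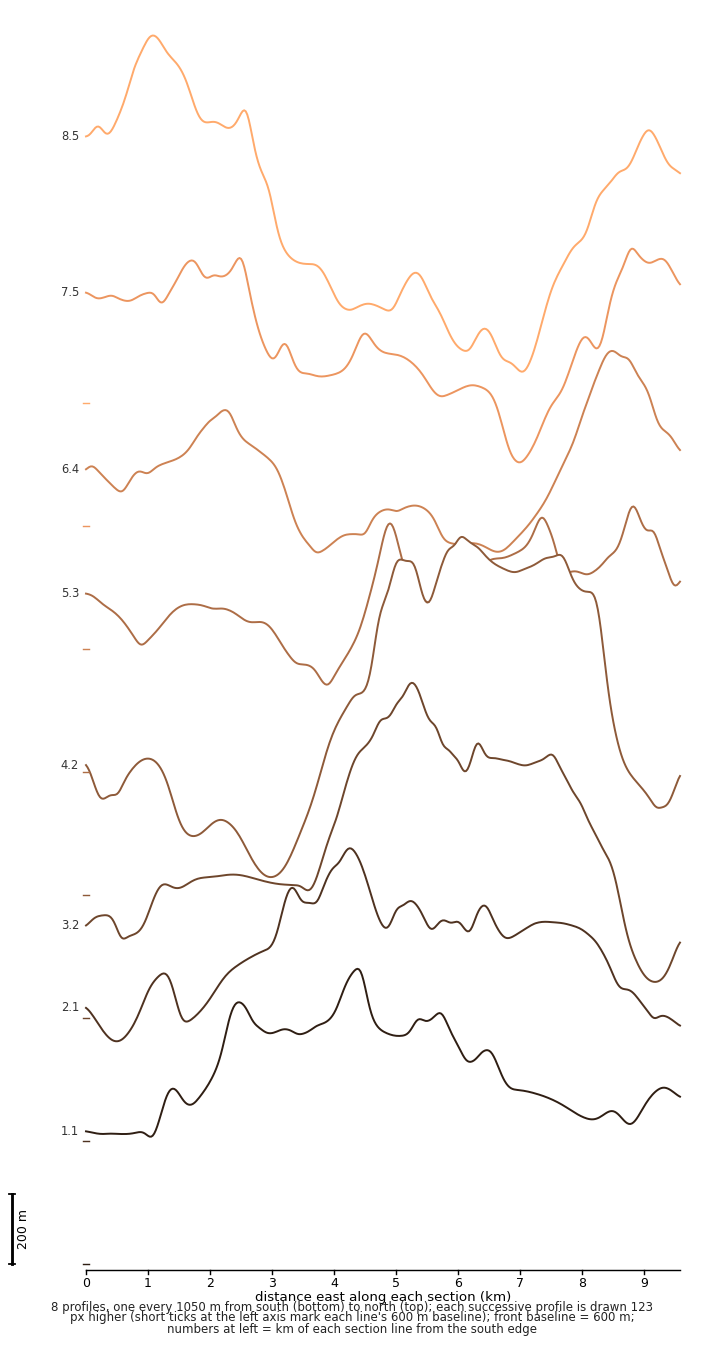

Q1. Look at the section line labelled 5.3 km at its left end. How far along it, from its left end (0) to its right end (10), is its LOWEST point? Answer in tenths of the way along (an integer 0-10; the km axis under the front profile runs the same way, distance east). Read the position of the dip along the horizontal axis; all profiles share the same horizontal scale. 4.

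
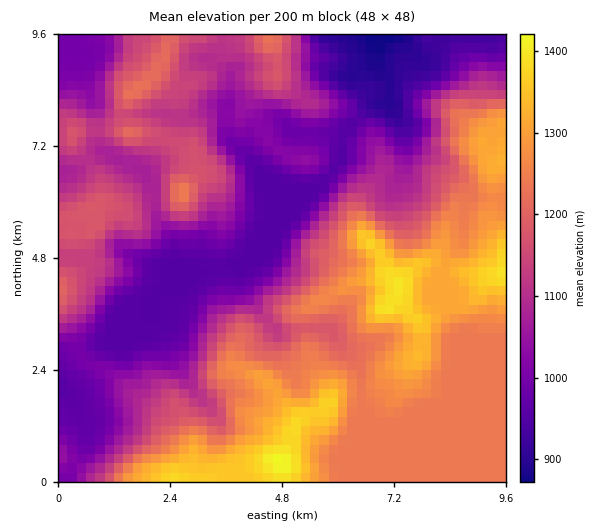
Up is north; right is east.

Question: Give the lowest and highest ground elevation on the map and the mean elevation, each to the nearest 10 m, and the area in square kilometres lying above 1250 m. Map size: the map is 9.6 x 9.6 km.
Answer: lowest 870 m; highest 1430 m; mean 1140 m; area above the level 19.2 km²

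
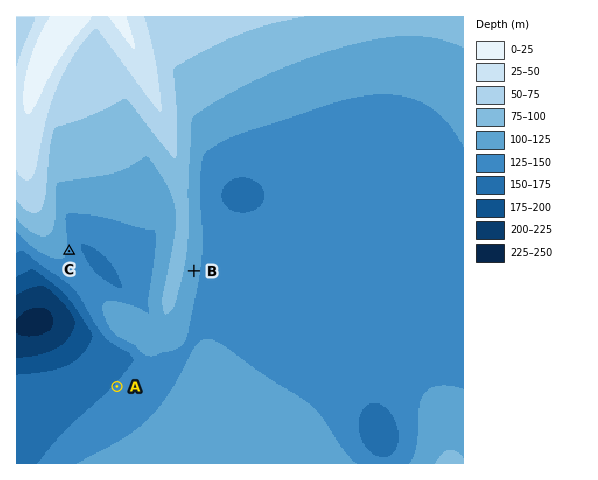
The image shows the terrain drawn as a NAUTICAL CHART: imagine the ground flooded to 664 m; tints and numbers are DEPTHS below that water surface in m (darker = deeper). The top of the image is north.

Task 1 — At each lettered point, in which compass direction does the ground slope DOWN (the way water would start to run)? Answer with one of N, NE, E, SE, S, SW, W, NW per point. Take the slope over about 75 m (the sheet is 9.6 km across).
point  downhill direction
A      NW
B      E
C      E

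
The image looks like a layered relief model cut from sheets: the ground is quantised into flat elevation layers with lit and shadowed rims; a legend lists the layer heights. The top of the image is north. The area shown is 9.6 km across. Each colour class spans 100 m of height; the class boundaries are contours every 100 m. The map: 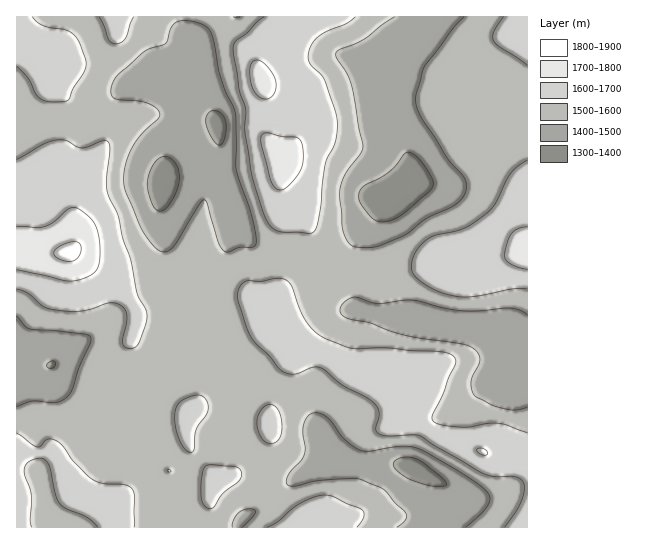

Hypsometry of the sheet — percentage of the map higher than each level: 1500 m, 76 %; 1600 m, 30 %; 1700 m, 3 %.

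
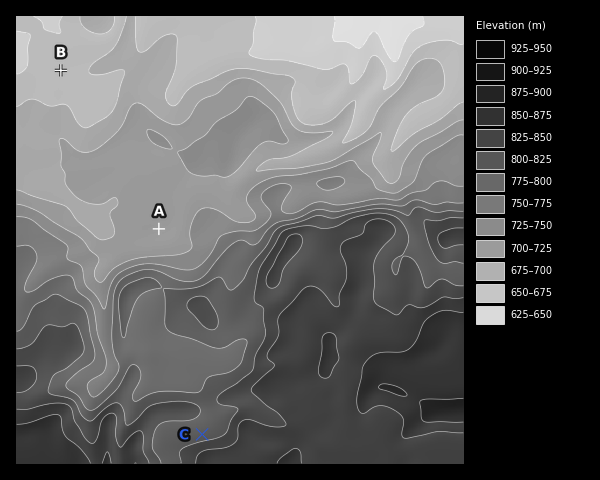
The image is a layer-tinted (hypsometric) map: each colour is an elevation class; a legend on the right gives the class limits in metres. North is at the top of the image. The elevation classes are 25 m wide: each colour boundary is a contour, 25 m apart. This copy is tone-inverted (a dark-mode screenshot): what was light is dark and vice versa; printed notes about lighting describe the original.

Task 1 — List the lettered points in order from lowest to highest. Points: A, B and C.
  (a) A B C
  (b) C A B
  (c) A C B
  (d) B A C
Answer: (d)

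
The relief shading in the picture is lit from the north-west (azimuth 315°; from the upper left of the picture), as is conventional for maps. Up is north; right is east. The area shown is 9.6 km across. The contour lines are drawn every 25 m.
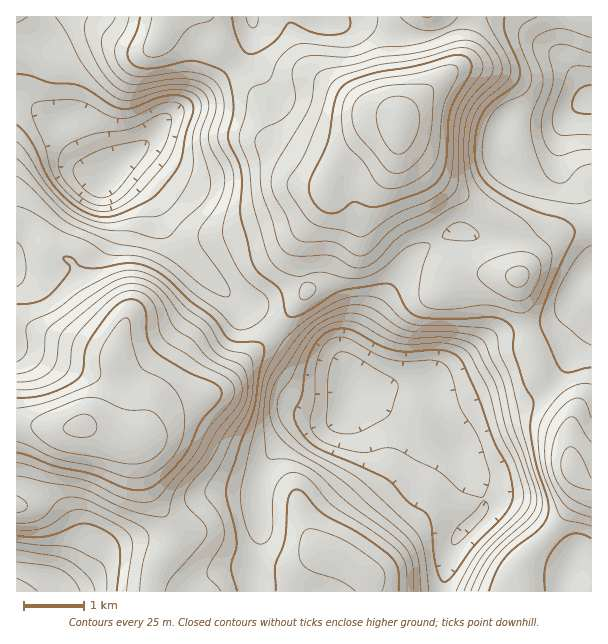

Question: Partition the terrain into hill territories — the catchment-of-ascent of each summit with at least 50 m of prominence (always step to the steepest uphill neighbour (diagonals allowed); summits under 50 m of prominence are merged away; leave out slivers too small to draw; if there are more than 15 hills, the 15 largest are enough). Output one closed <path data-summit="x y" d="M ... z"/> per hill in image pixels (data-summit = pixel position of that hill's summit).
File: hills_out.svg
<path data-summit="401 120" d="M591 16l-574 0-1 226 3-3 12-32 26-25 15-8 33 2 8-7 3 0 16 11 18 15 7 12 5 15 7 14 64 64 22 12 44 37 39 15 8 8 7 20 18 10 40 30 14 4 15 0 7 3-13-38-8-14 15-14 56-37 31-6 29-10 18-19 7 10 6 7 4 0z"/><path data-summit="81 425" d="M116 169l-3 0-8 7-33-2-15 8-26 25-15 36 0 326 35 11 9 7 2 5 192 0-2-23 8-33-4-26 0-16 9-29 12-18 20-19 6-2 20-2 13-4 12-13 2-9 0-17-4-9-8-8-39-15-44-37-16-8-21-18-49-50-7-14-5-15-7-12-18-15z"/><path data-summit="573 470" d="M575 301l-18 19-6 4-50 10-13 6-47 33-15 14 8 14 5 16 11 24 26 44 8 16 0 8-3 4-24 24-5 8-4 13-5 34 120 0 7-26 5-4 17 1 0-243-10-9z"/><path data-summit="323 552" d="M351 390l-3 17-12 13-13 4-20 2-6 2-20 19-12 18-9 29 0 16 4 26-8 33 3 23 186 0 7-34 6-16 30-33 0-8-8-16-29-46-7-3-15 0-14-4-27-22-27-14z"/>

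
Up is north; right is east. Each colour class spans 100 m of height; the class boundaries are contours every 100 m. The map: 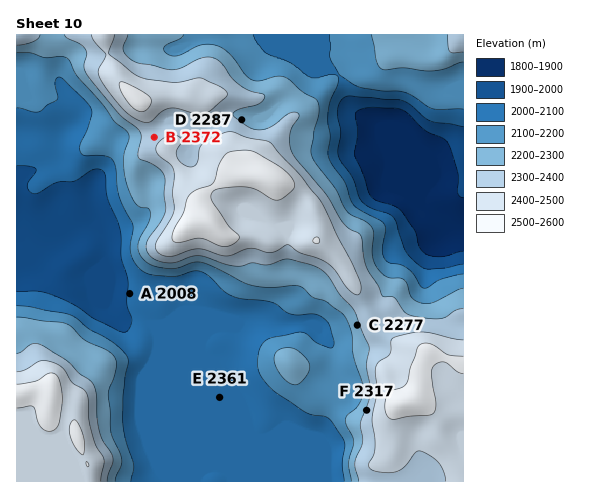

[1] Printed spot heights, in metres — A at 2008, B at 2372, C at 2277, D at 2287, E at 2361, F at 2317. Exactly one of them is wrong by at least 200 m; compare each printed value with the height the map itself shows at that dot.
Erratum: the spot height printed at E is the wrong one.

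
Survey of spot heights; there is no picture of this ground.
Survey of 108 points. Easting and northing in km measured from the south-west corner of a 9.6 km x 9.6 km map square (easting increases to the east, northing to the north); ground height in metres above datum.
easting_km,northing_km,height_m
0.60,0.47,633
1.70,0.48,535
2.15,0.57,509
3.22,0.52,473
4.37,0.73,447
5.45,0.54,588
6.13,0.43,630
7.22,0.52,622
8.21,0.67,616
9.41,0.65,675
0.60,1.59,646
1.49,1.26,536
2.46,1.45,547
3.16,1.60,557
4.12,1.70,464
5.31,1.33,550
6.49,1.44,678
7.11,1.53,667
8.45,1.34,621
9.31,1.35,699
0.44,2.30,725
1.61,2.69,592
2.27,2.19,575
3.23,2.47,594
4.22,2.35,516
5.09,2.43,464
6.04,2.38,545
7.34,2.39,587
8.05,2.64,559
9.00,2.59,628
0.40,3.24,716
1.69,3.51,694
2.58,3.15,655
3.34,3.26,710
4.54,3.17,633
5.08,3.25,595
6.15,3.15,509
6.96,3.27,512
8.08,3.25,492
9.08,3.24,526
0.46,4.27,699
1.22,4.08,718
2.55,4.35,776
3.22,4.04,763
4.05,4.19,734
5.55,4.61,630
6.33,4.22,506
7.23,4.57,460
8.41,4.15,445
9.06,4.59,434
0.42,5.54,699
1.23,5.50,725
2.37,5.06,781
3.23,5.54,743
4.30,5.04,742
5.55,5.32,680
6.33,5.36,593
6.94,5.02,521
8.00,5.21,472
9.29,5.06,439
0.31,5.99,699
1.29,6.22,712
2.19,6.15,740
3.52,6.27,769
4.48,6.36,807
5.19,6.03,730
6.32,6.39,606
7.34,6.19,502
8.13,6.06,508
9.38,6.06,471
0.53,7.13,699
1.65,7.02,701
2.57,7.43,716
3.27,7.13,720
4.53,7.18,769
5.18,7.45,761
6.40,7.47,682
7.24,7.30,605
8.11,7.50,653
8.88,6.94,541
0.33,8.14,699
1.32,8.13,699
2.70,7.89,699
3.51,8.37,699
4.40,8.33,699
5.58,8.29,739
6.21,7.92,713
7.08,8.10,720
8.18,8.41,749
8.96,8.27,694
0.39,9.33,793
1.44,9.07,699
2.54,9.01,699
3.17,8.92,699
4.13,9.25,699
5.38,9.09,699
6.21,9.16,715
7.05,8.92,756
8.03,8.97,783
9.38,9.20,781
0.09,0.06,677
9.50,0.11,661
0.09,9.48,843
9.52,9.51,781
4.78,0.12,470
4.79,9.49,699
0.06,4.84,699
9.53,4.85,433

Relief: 430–855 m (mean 640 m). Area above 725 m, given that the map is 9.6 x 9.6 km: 19.5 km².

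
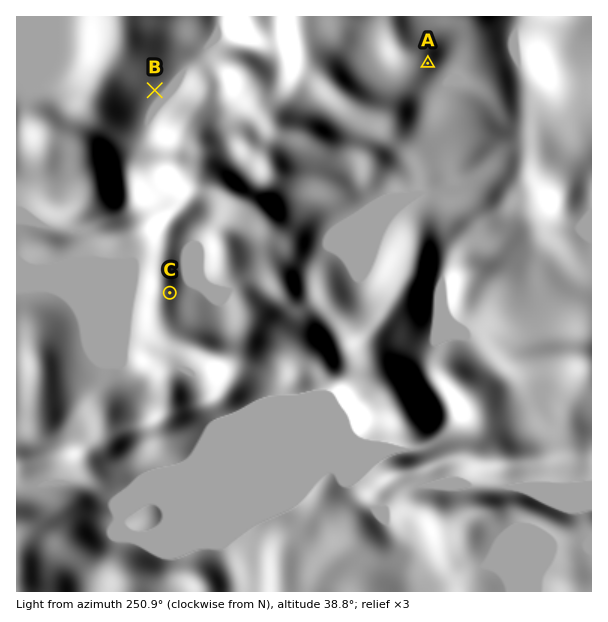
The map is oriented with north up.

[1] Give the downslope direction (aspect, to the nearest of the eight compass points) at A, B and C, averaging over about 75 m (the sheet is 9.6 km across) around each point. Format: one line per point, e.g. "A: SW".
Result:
A: SE
B: SE
C: E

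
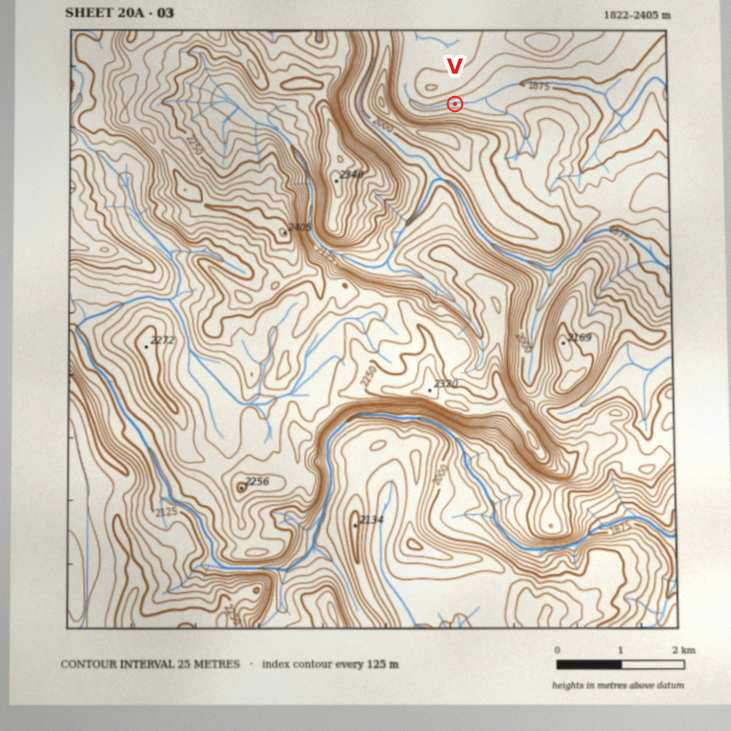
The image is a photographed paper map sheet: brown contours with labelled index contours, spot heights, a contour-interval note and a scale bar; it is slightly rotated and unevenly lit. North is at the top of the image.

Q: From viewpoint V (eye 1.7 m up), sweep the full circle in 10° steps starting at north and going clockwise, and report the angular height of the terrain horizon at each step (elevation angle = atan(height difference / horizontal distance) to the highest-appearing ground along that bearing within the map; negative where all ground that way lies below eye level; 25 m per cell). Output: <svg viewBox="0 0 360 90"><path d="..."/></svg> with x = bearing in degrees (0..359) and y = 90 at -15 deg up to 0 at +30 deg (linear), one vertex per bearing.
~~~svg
<svg viewBox="0 0 360 90"><path d="M0 43l10 2 10 3 10 2 10 4 10 0 10 1 10 4 10 2 10-3 10-3 10 0 10-5 10-7 10-6 10-5 10-3 10-5 10-3 10-2 10 1 10 2 10 3 10 5 10 6 10 0 10 0 10 3 10 2 10 1 10 1 10 0 10-1 10-1 10 1 10 0"/></svg>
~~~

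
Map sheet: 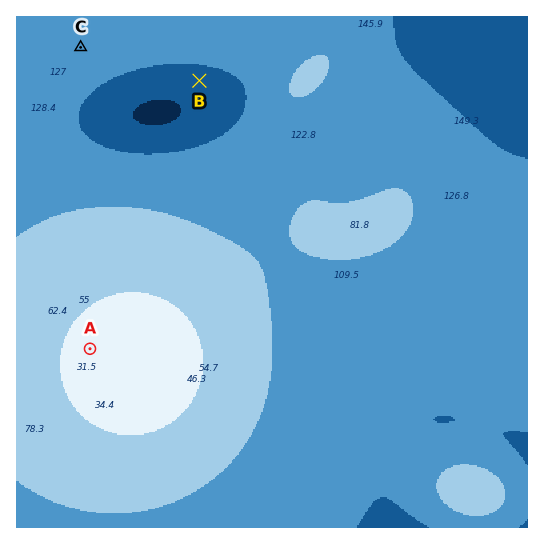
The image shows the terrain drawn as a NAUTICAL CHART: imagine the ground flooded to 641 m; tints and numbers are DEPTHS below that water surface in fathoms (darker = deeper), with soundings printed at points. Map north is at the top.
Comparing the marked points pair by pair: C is higher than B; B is lower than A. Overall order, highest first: A C B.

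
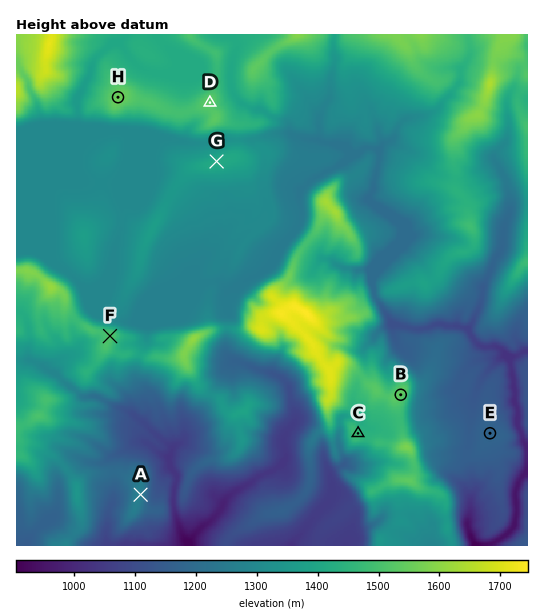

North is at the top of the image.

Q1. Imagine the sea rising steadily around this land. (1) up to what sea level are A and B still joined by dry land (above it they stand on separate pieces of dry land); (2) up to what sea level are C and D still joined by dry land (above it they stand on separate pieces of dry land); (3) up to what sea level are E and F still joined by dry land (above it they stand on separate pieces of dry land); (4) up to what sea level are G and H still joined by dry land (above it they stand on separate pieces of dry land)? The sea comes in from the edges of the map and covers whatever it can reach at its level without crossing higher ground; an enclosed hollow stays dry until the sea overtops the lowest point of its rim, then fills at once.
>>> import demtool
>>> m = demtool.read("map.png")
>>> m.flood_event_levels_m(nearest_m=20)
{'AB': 1200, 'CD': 1300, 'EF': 1160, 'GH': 1340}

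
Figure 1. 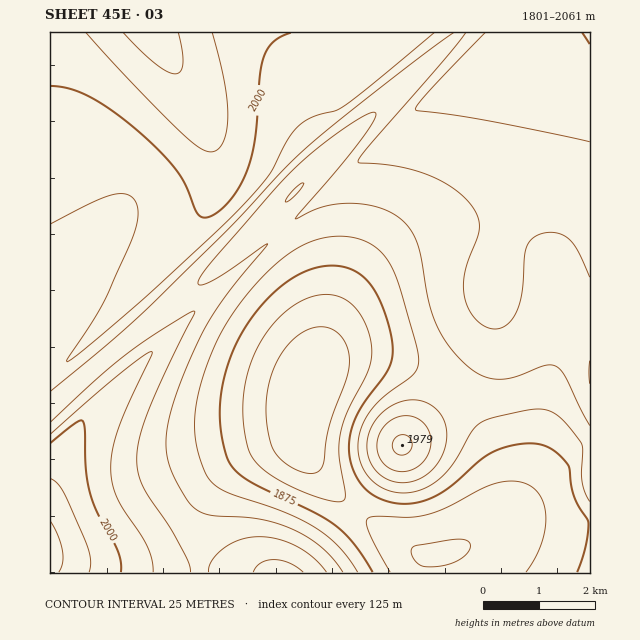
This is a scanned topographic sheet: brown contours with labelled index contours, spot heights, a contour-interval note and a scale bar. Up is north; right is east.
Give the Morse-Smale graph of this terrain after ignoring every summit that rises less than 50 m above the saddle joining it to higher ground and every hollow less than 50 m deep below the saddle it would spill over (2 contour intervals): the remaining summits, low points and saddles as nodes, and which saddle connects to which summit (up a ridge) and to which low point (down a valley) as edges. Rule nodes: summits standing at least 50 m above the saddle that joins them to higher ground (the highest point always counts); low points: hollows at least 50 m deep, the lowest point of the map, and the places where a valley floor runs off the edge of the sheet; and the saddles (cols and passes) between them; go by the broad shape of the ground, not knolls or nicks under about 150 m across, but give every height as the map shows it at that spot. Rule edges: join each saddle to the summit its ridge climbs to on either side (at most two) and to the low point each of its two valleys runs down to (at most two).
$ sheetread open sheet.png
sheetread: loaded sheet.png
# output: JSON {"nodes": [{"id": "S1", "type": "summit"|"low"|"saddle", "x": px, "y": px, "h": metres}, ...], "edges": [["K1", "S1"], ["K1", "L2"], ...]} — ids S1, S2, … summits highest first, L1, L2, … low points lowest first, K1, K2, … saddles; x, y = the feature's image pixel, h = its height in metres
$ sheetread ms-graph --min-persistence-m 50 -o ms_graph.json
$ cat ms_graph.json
{"nodes": [
{"id": "S1", "type": "summit", "x": 50, "y": 555, "h": 2061},
{"id": "S2", "type": "summit", "x": 152, "y": 33, "h": 2059},
{"id": "S3", "type": "summit", "x": 590, "y": 33, "h": 2010},
{"id": "S4", "type": "summit", "x": 402, "y": 445, "h": 1979},
{"id": "L1", "type": "low", "x": 307, "y": 395, "h": 1801},
{"id": "K1", "type": "saddle", "x": 111, "y": 355, "h": 1943},
{"id": "K2", "type": "saddle", "x": 454, "y": 393, "h": 1912},
{"id": "K3", "type": "saddle", "x": 355, "y": 510, "h": 1853}],
"edges": [["K1", "S1"], ["K1", "S2"], ["K1", "L1"], ["K2", "S3"], ["K2", "S4"], ["K2", "L1"], ["K3", "S1"], ["K3", "S4"], ["K3", "L1"]]}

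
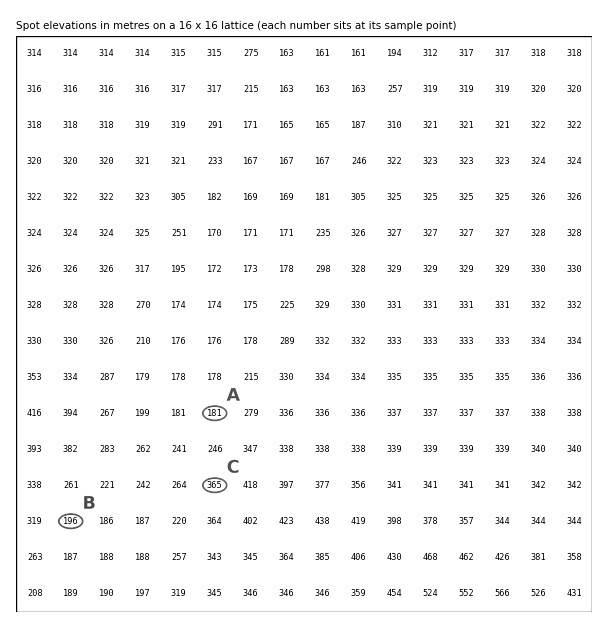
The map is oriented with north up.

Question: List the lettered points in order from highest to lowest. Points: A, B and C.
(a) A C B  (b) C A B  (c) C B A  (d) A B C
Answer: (c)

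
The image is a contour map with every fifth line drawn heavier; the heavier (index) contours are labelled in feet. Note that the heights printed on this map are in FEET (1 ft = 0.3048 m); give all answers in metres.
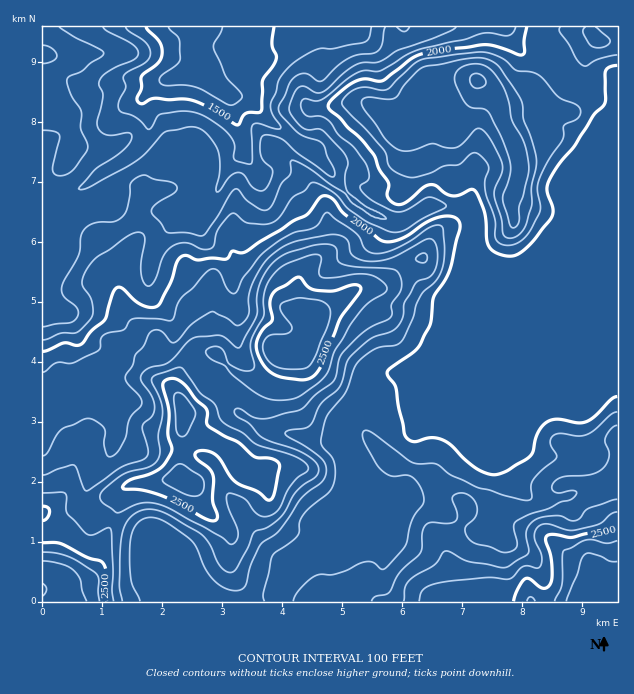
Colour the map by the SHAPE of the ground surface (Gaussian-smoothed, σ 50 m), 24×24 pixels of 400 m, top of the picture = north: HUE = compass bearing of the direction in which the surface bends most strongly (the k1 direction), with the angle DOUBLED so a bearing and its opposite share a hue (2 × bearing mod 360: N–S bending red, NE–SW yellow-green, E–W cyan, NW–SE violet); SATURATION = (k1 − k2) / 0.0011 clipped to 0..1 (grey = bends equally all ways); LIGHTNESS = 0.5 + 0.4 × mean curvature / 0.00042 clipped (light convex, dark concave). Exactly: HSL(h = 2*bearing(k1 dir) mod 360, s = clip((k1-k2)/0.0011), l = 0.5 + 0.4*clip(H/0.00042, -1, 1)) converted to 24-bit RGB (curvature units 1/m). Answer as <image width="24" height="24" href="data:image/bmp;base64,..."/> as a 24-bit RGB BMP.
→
<image width="24" height="24" href="data:image/bmp;base64,Qk32BgAAAAAAADYAAAAoAAAAGAAAABgAAAABABgAAAAAAMAGAAATCwAAEwsAAAAAAAAAAAAAf4Bzp76L0sV7JCtdeF2Df36AgGRzmFo5Ycs5TWBySo6WppmCo3ihX62RVTaQlLusnpm7koa2jYy/M0TFf+vCWC6Uya6OgYaaucrok8Lg8I+YICJebmZ8fHl/dUF+2MugcbBTUHJsQ3FjhpRsV4Fwso6CMF53oI5tooZPWJxbbZZgL0Z8ogdFhLxPvMOSaJqkiYAiYjot2550MShyYGp5azhCTjQko91zy4GcZ3g7SJyOVItpe4BpdH1bSWloh1BVqc2biIRXdWhOMxk4mVvdyP3xprDktEzQac17VHWMmzsw4iokJBkPijoknenLlOvKjBt57NewHWdQUnReb39/f39/ZnZ+SbCUnmlEyXlbNmeOT8fKQOWTvUYqWVMdtsJFxnGQK0Gbp4Dz8b/0mHrukrfUxPDFRA9JU5g37e7JoD6SMntERoaMgHdxgnRYOFg9ds2WsOPQaEvBkVOGeyxEtMA4RIo7ZIo7l05rtHBaEEQvddpJkhjr9M3IxmVdfAaYnuPZu6jS18z40tv5JSGCkU+Dmc2wYq/ak7aBeXxPYU9GW2WAYISVtaVsqE2dqmZxa02VwZqPUWh2aUE0XjUu+M0zQiGtmOvkgszHJbQomFMOajQRZi5vc8uxcNCJW0Bmq558jVh4c2t7ZXtuZEWFmtSXX1vOwYCNPI1Ipaptq2SpNlGTRzSs+te3XuGlMoM+ZBETekgogYtDc7NQKFNilsVmkllPXnx8gHtggGx5k4GFdX+CRo6BlLddMklR17KKpHizZoZbe2pgZjlBMxQv0f/MeDbHhhhiiE9xwoClzKqGhH9EHYxfW5WbiqF8YmJ6fX6EcYKEjIN9gn2Aan50h39jZHRjYJ84dWueoniycXGmPEa+df/x97eHRxEnOrtqMj/ozxYO1dREpdmuTa22IU9FkYpLbHFQc39oc31zgIJ2gXt4fHZ9g3p0gG9pdZdxnXPBaj61v2FzTZWe2bx4CV2Q1rDyvursKQBT2fLl1rPp2q2ghkF+PFZhf6JVVKGeb5OIa3WAf4B/f39/fHmAhXCLgaCbeXuOU3wxUB5DyIths1eGh96sWRlprLdBpJBACBcs+YQtl4cz6cSxakmZjF3ApNW8Q3+QbJSYYV2HiIl0fYB6eHaBfZWGg3SAe4d6hzdyQ4FKXatVi8xyPCJKq3p2lX9udMBiIQ9OxOq9rdfeppza8I/oUEqvt85oU3xDLmE4XV57pGuDao1qanhqeYtwgHt4fYF5PmaKuZPBj6+ourZ5IitJqKl0dZ2vnlDPHUp93NGv0quFLV8gQcSn4tX26ZLt2jSmWd+LMGV0j1yTn3V2d5WWdICKf3+Af39/WG52WYNNgaRvy5GRJF16o9DAPp+/yRsoLHx8TrqAx5u/9dTvKc43FDwTSCO4+NL577rPJzdqoSBtqcMTOXpDbHdxfH97gH14b2N7UqV6ap94pZRqw3eeKHwpQBJI5sWuTaCmNnt3naNEkmkrvdyPV2TRJzIBJYEU/8zgUzTJMxhw/t7NIoefVYeIbHiIjH+HTYmfb4O+oVxrfYNXtntMgXhRRH5VE9EpgLxoQSZXoqxpmOCP5hUEMwAL+WJdAG4FLzMATScAMiFr9P3OV7HaPT+SeWuDeouBuExVL4MlIJNYsYfNqoCNn3yrw32GBpKC32pVWh1frLphbP+ARQAwg0bYtXU31253LaO/cXHWHp+1+c6xx7spMElOdH58f4B+bnmSwpSmRWfIB1ge2WOSjHWakLaMQL1KLQA1o+CUav+RMwAVjHktcVY/y8ZuhrFxpF+lTZxAKSxKyveU6FnnVEGdS31veYCAcnZZlMJxO2+D36vZDleFu4ySobuslZm/DgCm1f9OQQAMH4lurZpvXHmNwOPGiYiyWFaVz5KlIy9p1vzPaCt1w3WPQY9uWnRxja+8iarCnIhULoMoLWOpfaypprKGbDJiopMfswC62dvymJH/wLXvtt7pk6vjrHOOaXeOsUVjRLWPo919b0F2Z5++24/WTm+Um6hTbVc3paNBr5Q8FFMSTF0ogVk1YB8+PrRLNJaat+ucCiYxc9Voz+Ctfx+f26q/h2WnnXnM2fLoMyq+mZnSfTOCsGo5SGmUhqLOkYrAuXrQu4bmcbfhOYqnXlGXWlOif7uEMmpZgbFCnEJxL5VRsJM9LnRusc/isqTqrs7r5rzIhiSYlT8mbTlm15VebDEkqIBVjJdgRbZIjtE0tzFSk0uePUV6pG9trKJlmU6pW7d+lbRoQ4pRSyM0jc9NJz0ORk8PRkAQjXQURBU526ahRjmyrMy+ko7S"/>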